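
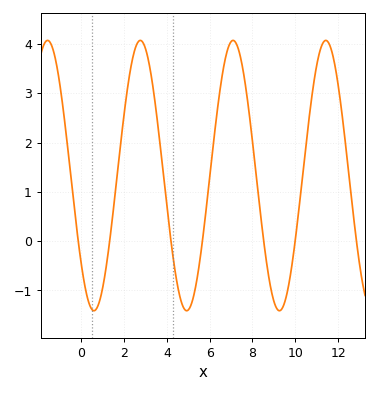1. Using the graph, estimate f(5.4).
-0.79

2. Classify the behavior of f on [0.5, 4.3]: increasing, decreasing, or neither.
neither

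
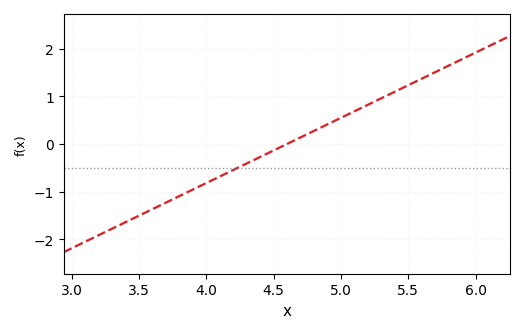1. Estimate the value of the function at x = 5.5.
1.23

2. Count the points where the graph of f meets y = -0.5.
1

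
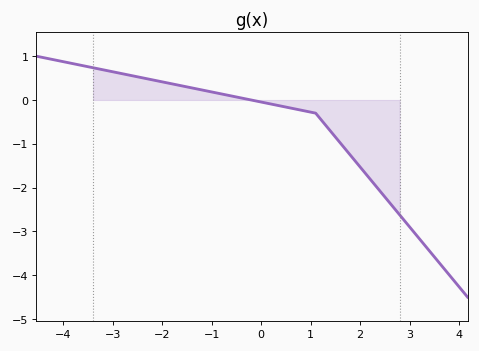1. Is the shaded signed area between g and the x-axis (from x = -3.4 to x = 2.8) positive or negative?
negative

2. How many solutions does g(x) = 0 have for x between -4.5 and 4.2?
1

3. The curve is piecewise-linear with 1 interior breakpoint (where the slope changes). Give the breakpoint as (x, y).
(1.1, -0.3)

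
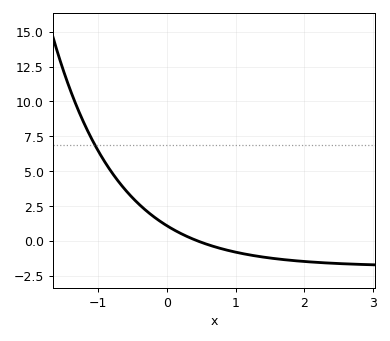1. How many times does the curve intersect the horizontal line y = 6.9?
1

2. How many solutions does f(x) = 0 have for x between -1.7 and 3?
1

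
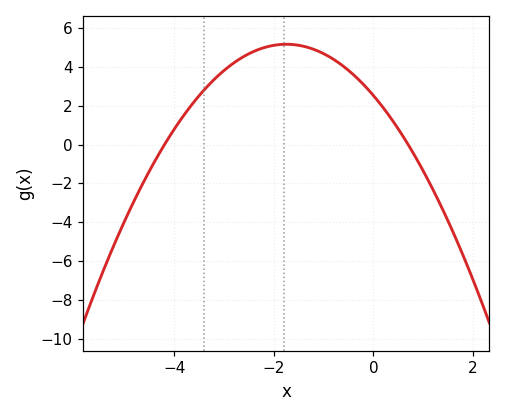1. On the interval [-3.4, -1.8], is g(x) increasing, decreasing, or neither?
increasing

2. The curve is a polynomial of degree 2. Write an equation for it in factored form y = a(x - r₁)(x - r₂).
y = -0.86(x + 4.2)(x - 0.7)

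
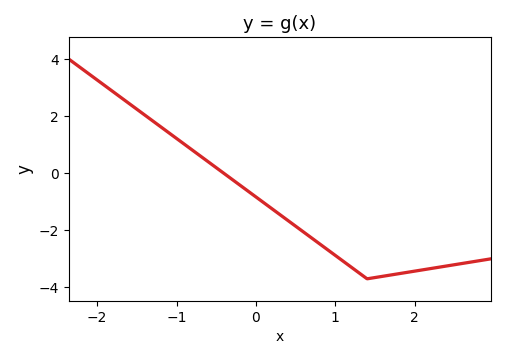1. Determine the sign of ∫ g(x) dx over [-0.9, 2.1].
negative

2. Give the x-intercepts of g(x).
-0.406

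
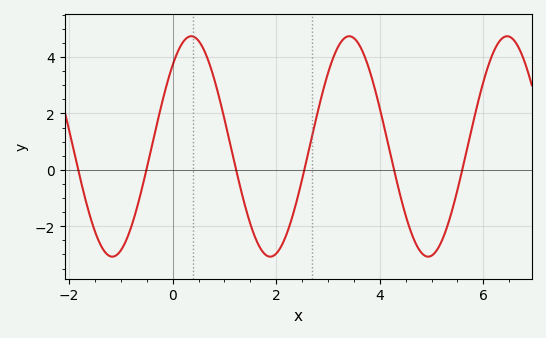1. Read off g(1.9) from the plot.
-3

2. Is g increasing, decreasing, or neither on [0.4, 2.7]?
neither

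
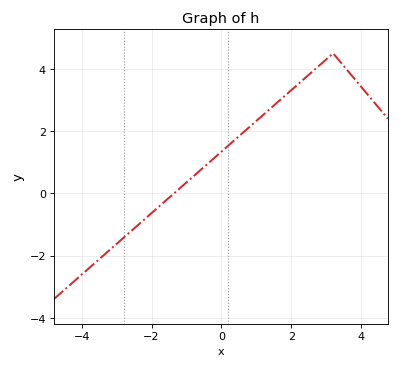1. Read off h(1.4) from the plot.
2.72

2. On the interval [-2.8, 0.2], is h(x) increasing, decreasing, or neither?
increasing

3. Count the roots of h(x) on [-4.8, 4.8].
1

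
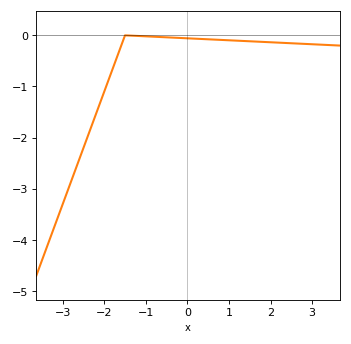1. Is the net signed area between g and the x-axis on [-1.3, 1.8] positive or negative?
negative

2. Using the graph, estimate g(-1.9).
-0.9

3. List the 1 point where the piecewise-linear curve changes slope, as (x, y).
(-1.5, 0)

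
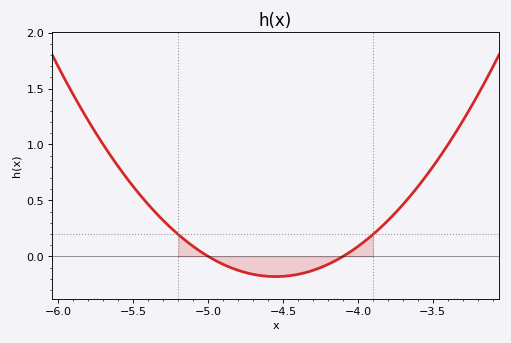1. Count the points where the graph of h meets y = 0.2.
2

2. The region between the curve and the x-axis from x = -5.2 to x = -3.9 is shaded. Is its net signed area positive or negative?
negative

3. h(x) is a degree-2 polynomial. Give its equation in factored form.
y = 0.89(x + 5)(x + 4.1)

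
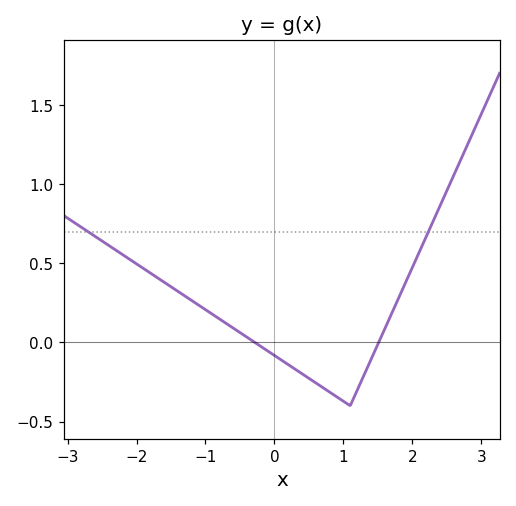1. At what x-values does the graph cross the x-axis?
-0.284, 1.51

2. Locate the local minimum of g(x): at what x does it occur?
1.1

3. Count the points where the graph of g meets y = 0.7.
2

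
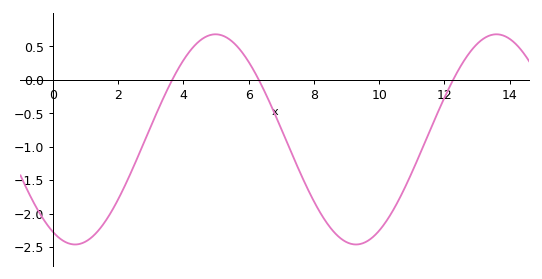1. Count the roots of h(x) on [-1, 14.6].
3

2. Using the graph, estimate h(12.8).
0.4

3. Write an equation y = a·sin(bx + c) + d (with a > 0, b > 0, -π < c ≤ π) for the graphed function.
y = 1.57sin(0.73x - 2.1) - 0.89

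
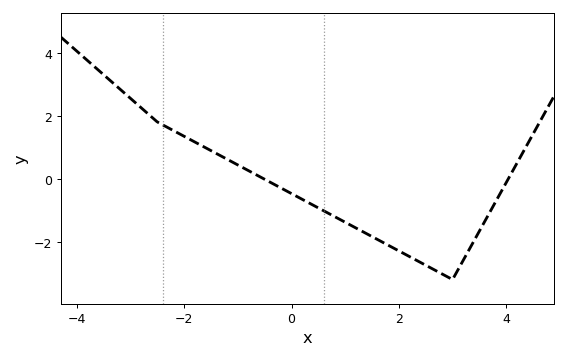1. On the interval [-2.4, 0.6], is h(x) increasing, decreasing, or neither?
decreasing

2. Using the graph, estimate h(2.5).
-2.8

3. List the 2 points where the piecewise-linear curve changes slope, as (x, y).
(-2.5, 1.8); (3, -3.2)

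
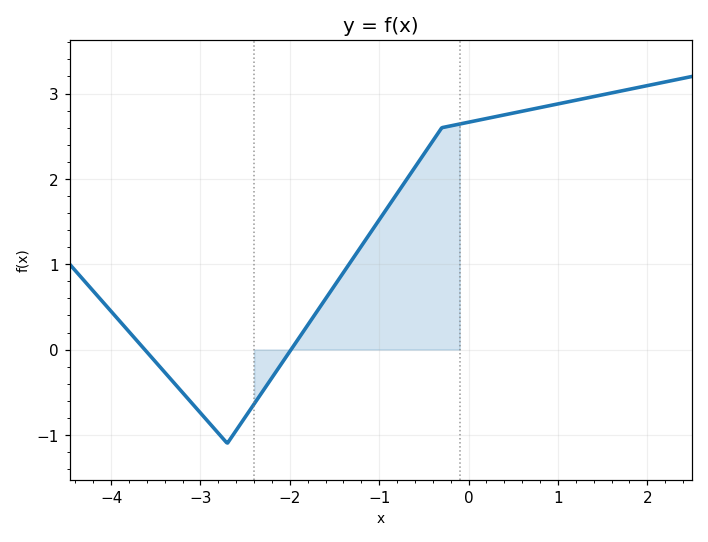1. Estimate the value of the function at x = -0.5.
2.29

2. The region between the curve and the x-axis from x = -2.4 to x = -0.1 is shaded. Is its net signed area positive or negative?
positive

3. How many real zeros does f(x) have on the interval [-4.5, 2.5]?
2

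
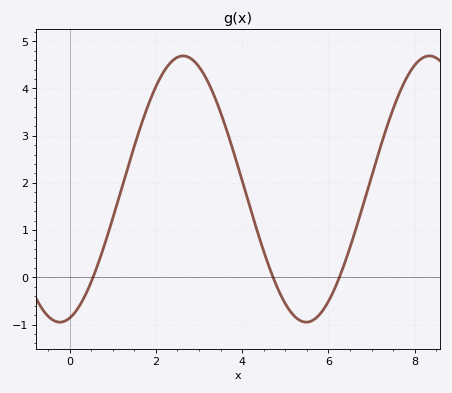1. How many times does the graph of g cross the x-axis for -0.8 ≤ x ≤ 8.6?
3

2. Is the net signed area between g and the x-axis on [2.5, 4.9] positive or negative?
positive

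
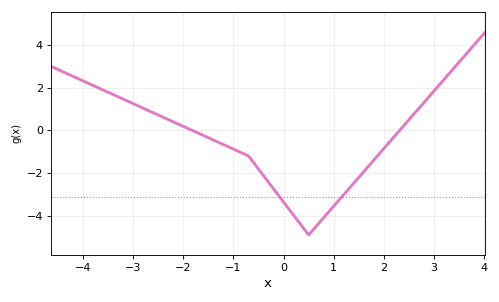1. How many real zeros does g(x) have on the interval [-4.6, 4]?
2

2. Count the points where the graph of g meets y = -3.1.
2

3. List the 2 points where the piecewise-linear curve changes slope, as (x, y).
(-0.7, -1.2); (0.5, -4.9)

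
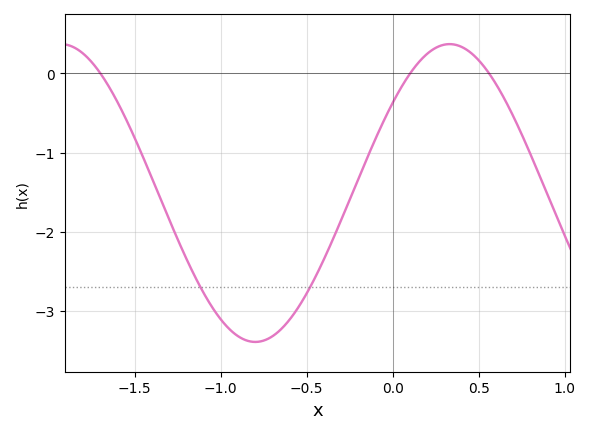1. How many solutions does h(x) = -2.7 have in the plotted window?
2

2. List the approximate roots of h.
-1.7, 0.1, 0.55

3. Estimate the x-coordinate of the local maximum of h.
0.35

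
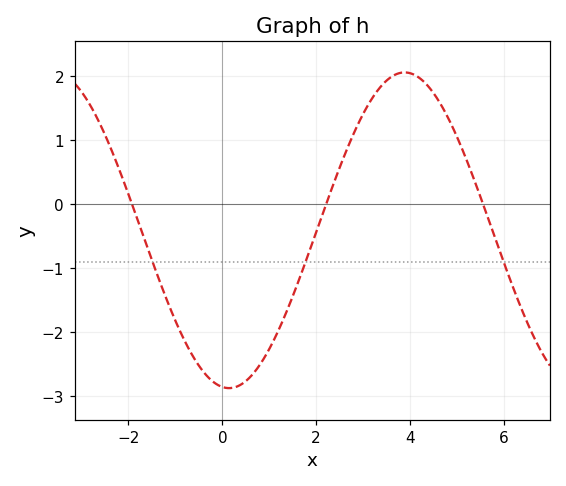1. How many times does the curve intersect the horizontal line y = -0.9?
3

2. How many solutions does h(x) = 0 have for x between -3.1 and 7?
3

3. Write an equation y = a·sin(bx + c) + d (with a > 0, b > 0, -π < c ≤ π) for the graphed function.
y = 2.47sin(0.84x - 1.69) - 0.41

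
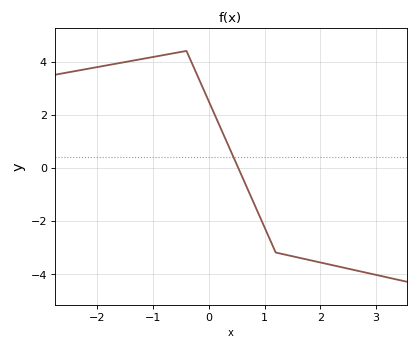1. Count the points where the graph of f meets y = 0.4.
1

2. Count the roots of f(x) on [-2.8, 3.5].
1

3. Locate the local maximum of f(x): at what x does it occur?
-0.403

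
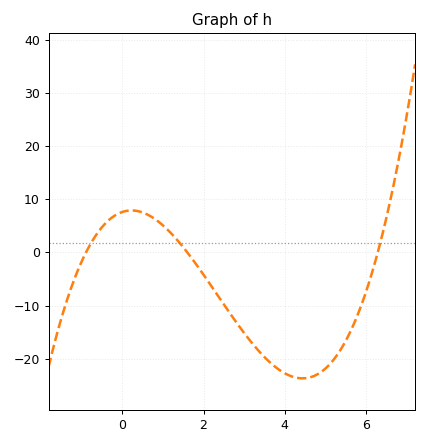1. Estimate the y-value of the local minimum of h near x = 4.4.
-24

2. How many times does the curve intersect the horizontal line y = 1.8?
3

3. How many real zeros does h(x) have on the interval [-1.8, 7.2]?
3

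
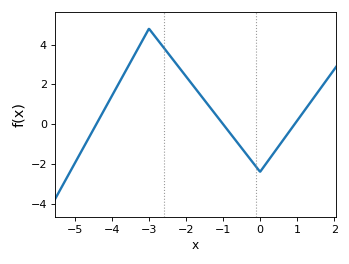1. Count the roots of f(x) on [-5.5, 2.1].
3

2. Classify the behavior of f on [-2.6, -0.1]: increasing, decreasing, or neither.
decreasing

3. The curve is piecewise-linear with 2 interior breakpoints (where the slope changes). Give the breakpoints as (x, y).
(-3, 4.8); (0, -2.4)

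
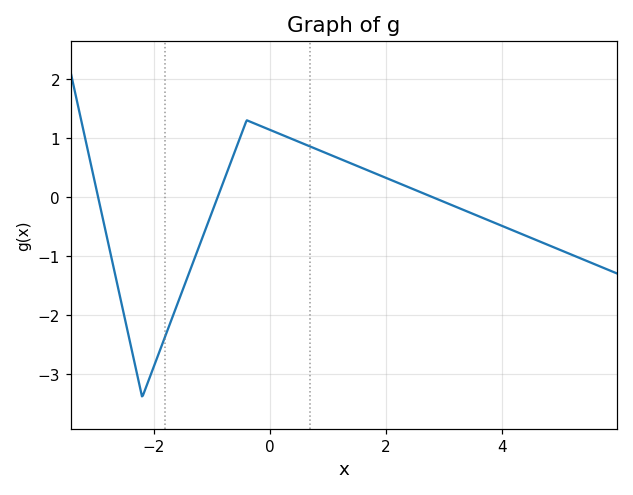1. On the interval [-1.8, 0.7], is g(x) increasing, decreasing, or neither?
neither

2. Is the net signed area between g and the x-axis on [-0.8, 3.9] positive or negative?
positive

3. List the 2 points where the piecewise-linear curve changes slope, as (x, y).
(-2.2, -3.4); (-0.4, 1.3)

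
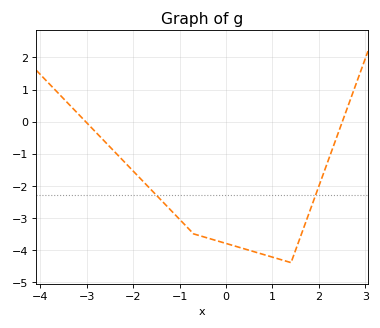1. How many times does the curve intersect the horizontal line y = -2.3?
2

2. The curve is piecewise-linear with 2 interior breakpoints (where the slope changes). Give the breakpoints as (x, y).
(-0.7, -3.5); (1.4, -4.4)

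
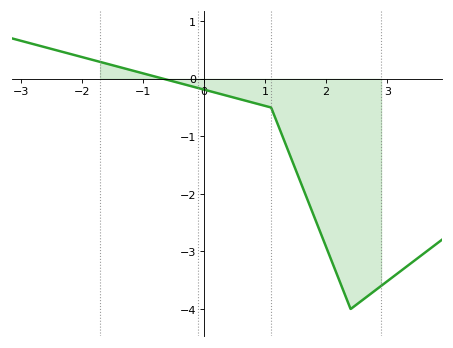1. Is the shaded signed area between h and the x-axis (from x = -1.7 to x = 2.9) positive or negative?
negative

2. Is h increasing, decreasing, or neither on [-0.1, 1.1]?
decreasing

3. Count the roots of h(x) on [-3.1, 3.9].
1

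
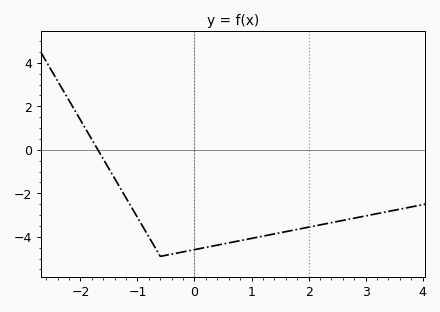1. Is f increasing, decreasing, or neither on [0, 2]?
increasing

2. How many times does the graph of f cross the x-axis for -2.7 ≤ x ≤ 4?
1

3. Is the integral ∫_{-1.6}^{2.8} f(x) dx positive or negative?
negative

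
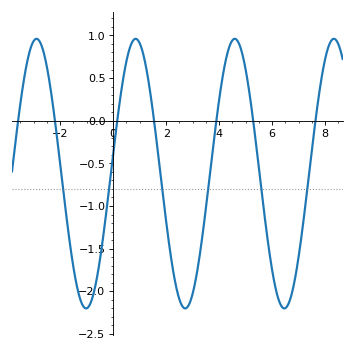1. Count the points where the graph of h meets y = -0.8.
6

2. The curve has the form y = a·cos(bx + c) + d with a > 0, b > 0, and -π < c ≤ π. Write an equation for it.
y = 1.58cos(1.7x - 1.4) - 0.62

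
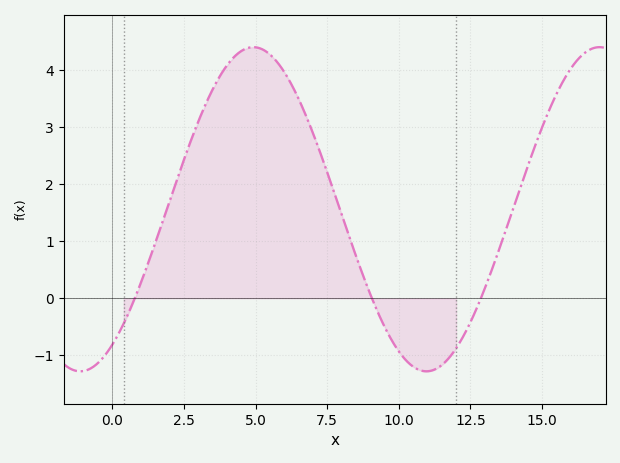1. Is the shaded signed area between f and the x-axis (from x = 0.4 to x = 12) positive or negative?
positive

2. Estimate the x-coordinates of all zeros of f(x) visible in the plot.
0.784, 9.06, 12.9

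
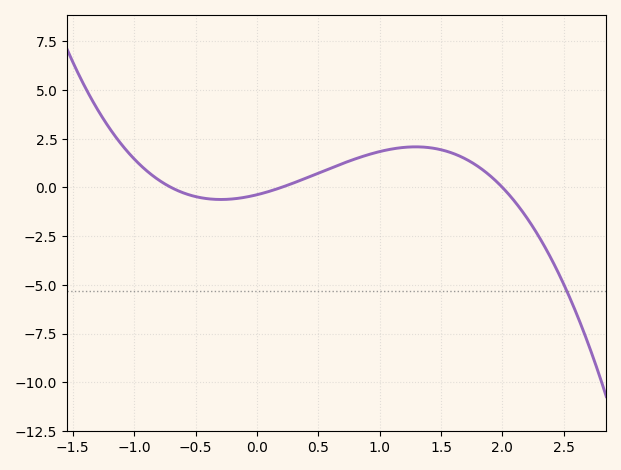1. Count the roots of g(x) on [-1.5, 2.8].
3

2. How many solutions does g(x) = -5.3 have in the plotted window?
1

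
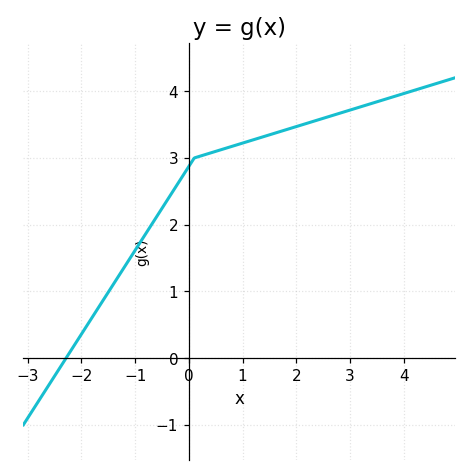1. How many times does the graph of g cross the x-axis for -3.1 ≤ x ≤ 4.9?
1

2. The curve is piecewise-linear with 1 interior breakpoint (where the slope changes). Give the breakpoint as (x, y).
(0.1, 3)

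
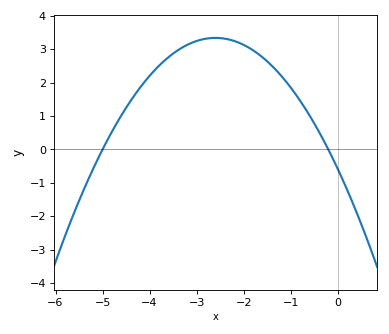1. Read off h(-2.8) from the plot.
3.32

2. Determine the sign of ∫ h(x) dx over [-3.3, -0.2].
positive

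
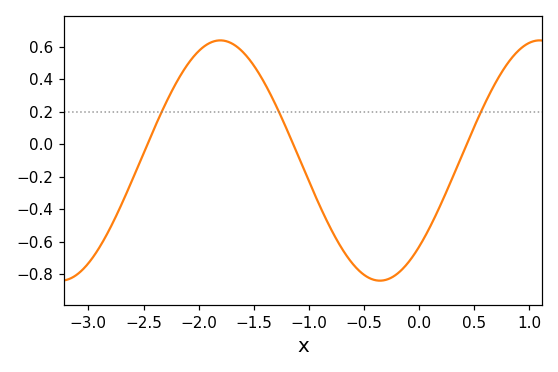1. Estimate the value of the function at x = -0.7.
-0.643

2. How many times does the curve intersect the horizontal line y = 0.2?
3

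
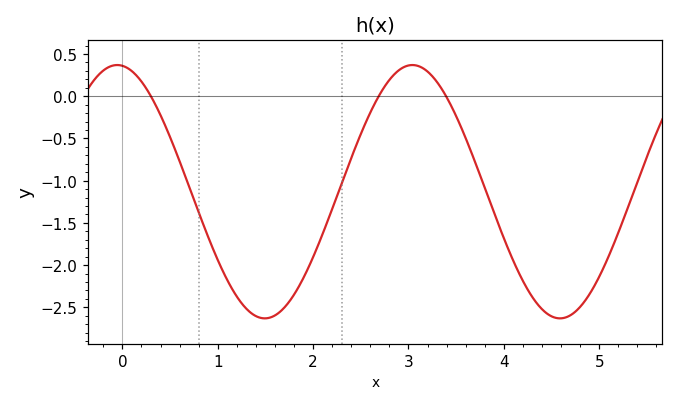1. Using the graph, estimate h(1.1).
-2.2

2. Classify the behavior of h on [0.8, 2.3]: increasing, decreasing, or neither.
neither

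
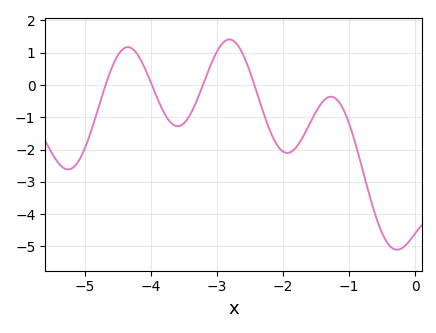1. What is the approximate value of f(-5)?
-1.96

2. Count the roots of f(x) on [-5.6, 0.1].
4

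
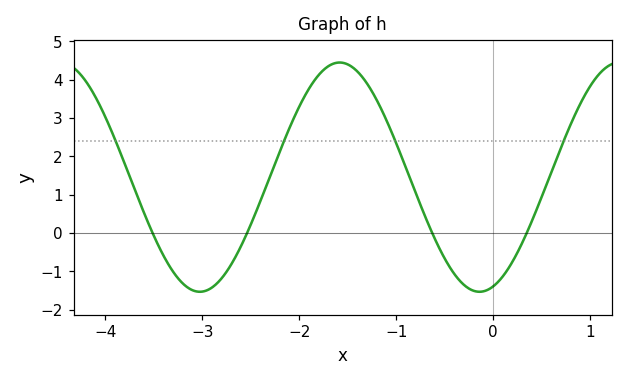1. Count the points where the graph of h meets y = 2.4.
4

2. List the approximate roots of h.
-3.5, -2.5, -0.6, 0.3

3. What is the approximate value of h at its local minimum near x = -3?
-1.5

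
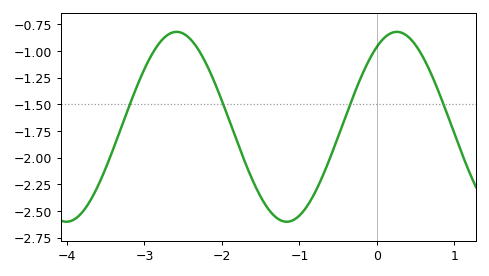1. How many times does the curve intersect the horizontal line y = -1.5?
4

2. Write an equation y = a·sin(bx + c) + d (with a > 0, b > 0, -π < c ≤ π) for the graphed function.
y = 0.89sin(2.2x + 1) - 1.71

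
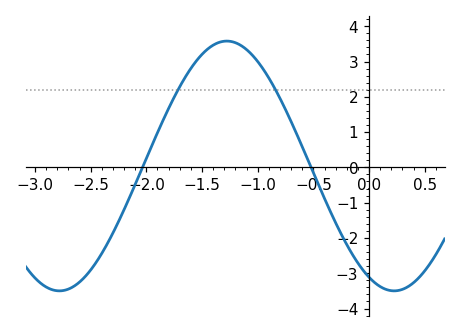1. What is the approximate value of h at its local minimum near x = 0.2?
-3.5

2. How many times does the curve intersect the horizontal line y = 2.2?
2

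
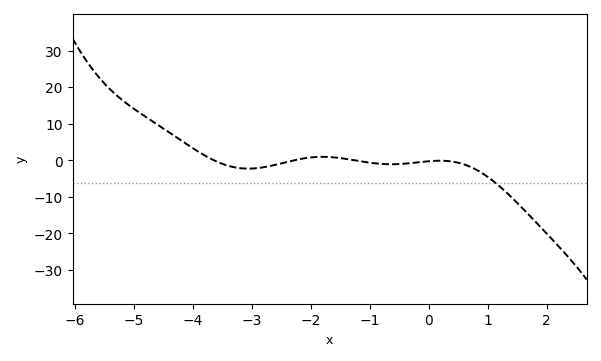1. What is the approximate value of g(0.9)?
-3.45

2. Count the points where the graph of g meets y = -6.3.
1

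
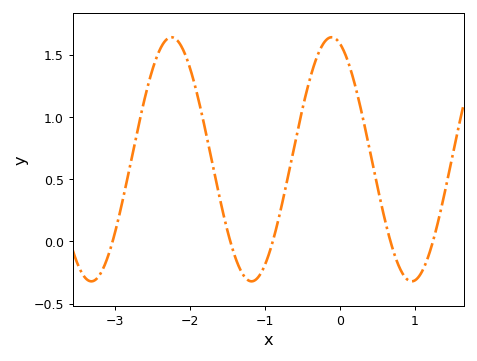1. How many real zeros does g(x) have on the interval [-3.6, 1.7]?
5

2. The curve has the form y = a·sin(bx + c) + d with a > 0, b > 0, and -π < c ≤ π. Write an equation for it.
y = 0.98sin(2.94x + 1.89) + 0.66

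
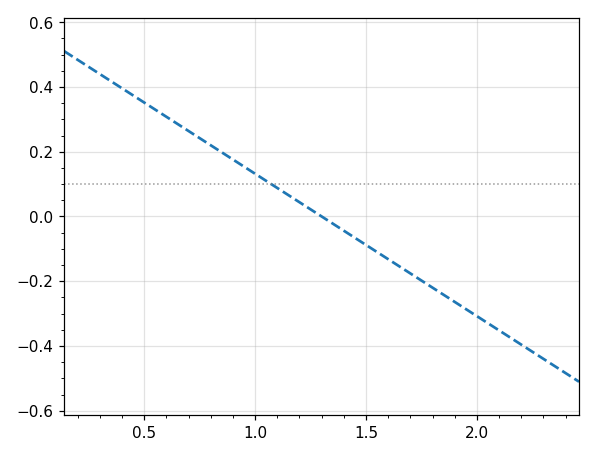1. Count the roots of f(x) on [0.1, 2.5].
1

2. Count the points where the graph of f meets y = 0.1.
1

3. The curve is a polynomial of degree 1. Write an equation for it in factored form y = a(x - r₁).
y = -0.44(x - 1.3)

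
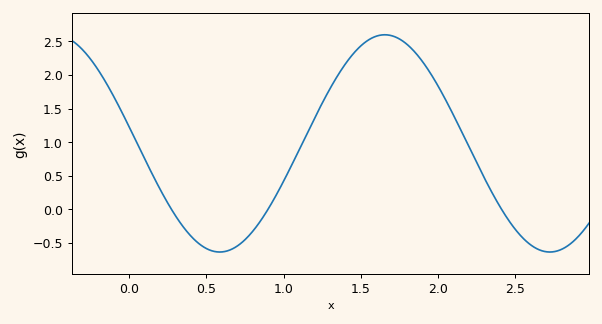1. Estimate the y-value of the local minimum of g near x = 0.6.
-0.65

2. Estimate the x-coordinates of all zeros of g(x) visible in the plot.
0.25, 0.9, 2.4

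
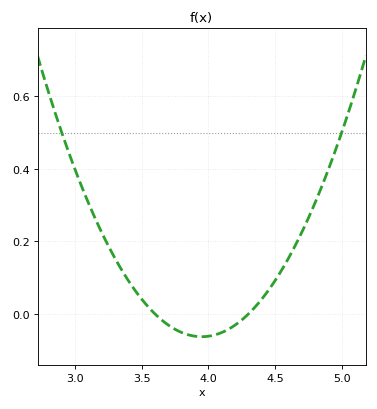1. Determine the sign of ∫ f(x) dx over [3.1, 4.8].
positive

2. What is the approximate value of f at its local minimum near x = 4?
-0.062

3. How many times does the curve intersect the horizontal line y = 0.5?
2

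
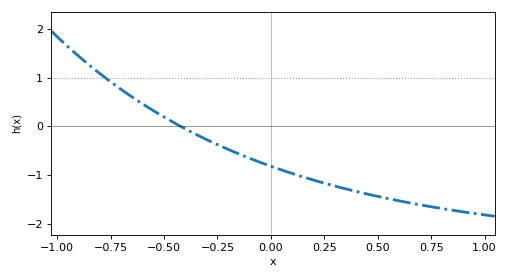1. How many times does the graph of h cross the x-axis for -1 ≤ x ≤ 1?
1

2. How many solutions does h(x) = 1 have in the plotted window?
1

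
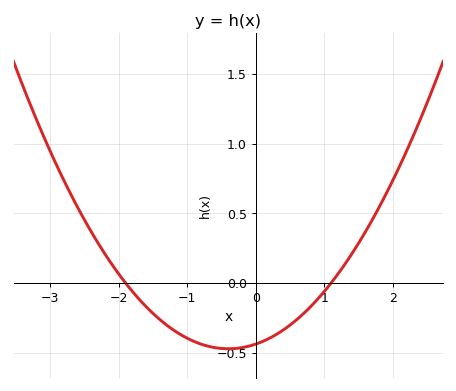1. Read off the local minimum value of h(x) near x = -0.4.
-0.472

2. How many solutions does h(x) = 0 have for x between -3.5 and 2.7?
2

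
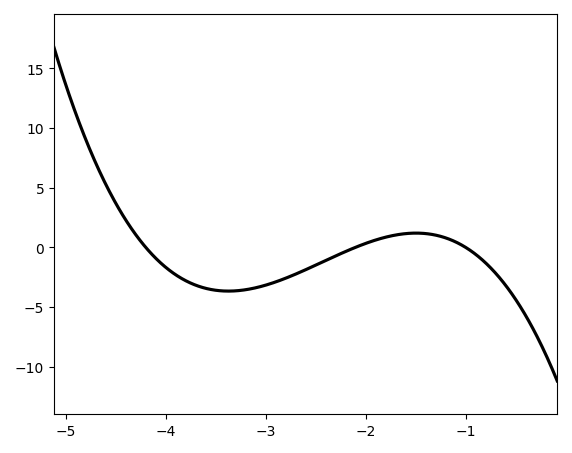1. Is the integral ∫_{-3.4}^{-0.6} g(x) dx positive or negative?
negative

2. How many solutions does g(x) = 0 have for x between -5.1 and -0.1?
3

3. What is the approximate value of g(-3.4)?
-3.5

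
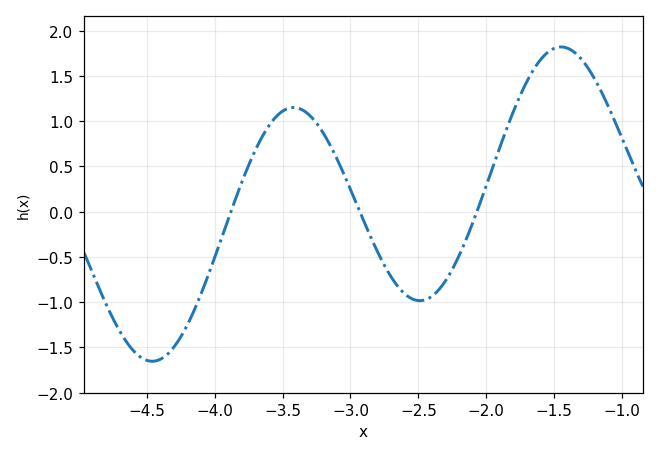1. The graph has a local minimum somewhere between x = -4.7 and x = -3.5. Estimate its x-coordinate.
-4.46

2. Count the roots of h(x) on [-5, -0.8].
3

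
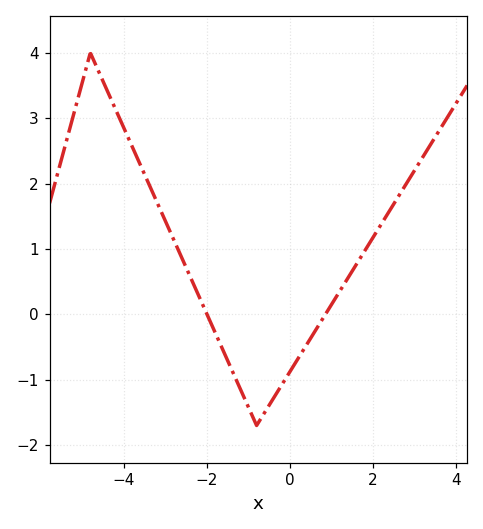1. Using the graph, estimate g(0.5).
-0.366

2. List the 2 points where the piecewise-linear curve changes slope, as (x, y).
(-4.8, 4); (-0.8, -1.7)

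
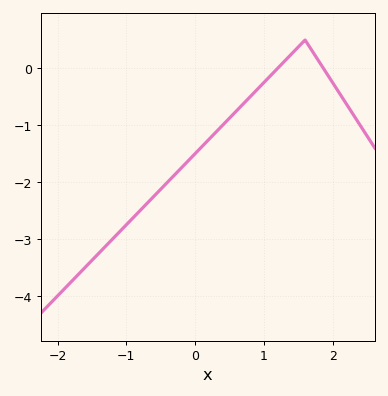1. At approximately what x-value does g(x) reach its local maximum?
1.6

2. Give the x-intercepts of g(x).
1.2, 1.87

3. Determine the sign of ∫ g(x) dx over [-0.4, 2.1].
negative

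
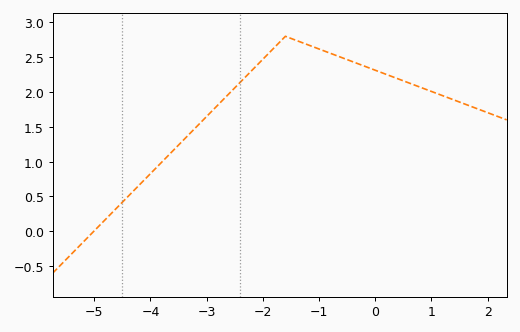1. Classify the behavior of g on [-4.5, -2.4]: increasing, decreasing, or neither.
increasing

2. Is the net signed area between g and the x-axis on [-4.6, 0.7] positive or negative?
positive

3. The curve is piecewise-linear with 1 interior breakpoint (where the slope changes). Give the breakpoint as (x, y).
(-1.6, 2.8)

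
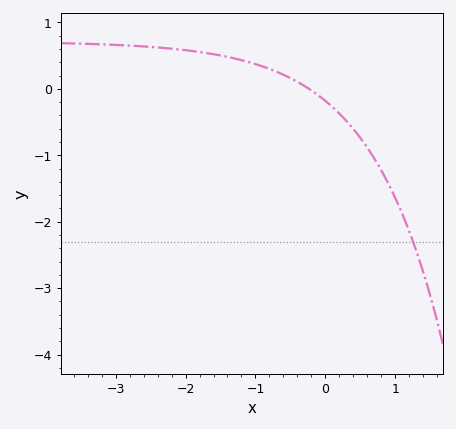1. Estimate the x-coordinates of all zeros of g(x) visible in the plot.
-0.233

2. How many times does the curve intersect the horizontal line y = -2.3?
1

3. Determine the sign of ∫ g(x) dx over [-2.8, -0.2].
positive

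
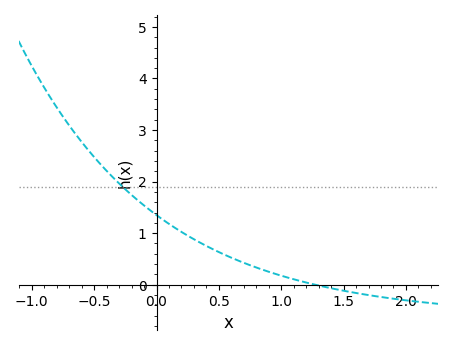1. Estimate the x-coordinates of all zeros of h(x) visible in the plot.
1.27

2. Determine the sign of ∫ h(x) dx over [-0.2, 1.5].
positive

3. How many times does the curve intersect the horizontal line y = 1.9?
1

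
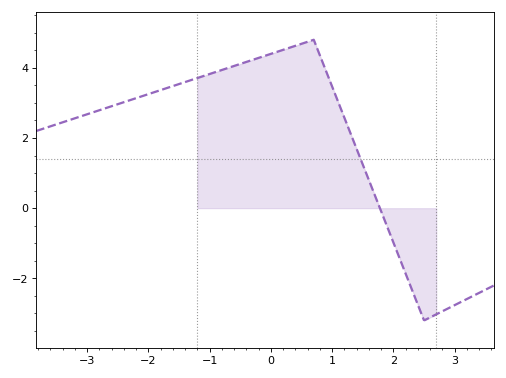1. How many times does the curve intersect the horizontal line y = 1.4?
1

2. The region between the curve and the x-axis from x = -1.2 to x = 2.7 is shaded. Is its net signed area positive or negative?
positive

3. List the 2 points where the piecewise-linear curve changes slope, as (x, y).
(0.7, 4.8); (2.5, -3.2)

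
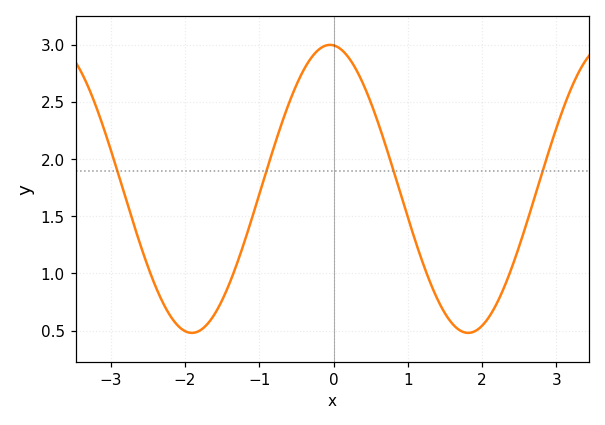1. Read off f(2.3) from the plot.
0.885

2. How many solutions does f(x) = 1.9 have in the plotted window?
4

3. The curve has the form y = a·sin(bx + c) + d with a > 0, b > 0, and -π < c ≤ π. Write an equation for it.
y = 1.26sin(1.69x + 1.65) + 1.74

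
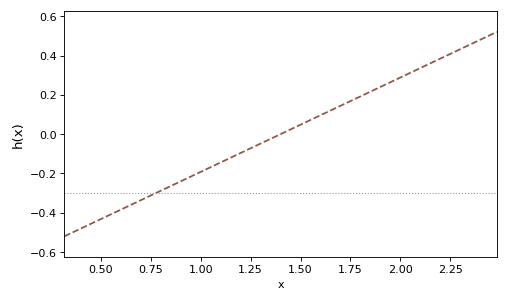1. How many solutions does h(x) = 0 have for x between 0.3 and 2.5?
1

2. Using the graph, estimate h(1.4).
0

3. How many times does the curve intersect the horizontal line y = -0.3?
1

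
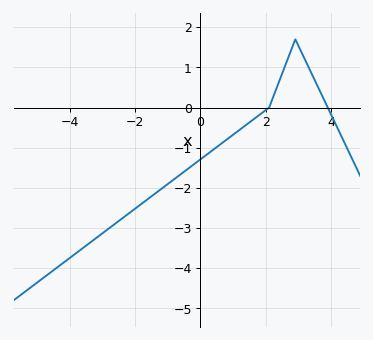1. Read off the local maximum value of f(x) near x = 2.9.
1.7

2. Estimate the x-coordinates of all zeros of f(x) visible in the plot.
2, 3.8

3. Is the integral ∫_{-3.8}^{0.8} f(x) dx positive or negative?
negative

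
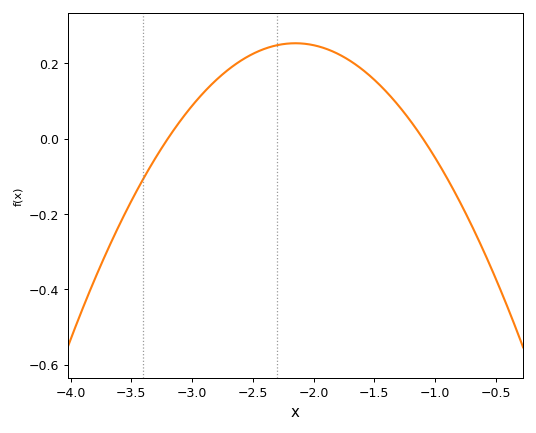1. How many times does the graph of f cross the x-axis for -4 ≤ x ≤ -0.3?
2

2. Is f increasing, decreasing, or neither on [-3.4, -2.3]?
increasing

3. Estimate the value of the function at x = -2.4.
0.24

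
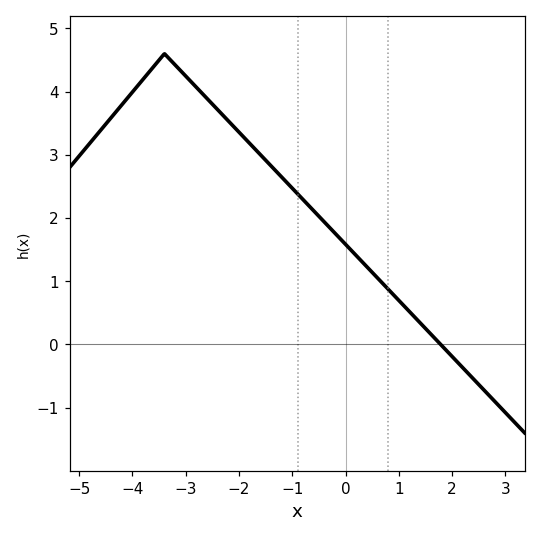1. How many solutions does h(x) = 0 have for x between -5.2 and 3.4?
1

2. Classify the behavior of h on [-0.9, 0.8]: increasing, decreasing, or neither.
decreasing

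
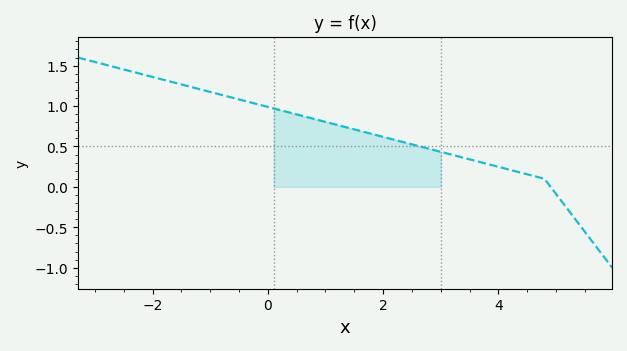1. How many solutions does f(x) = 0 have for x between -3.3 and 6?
1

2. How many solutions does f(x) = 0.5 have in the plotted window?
1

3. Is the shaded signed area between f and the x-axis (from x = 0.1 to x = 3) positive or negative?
positive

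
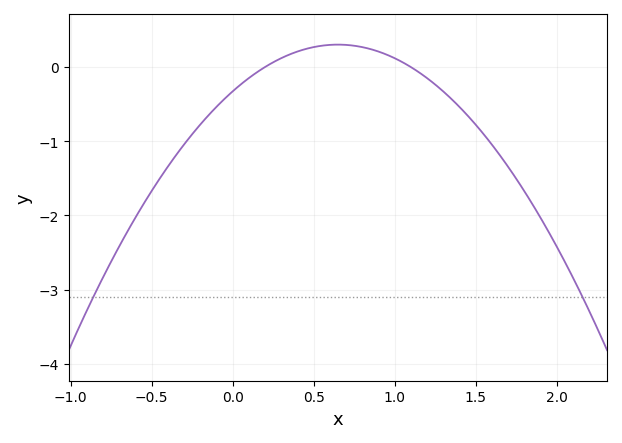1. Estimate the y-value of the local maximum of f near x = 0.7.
0.302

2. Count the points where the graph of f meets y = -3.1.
2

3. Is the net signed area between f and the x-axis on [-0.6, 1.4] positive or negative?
negative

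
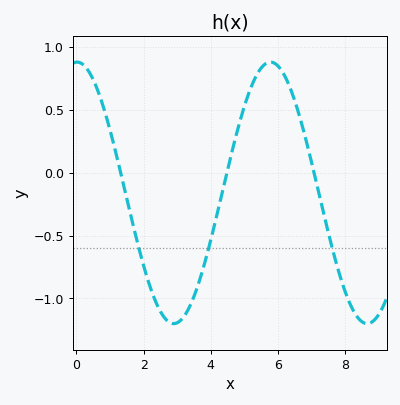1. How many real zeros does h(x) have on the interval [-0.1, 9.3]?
3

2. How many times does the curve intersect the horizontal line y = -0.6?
3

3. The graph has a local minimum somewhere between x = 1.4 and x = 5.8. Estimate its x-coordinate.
3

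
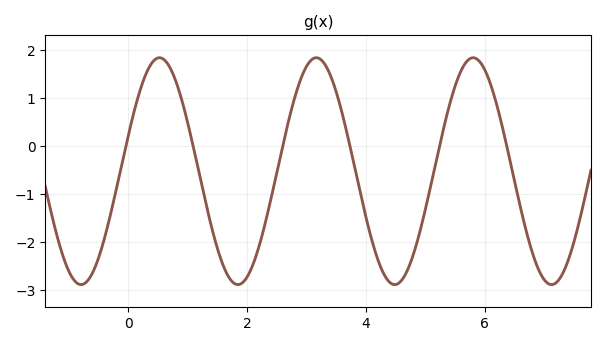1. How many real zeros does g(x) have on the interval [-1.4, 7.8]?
6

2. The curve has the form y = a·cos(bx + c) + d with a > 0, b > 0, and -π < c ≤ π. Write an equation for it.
y = 2.36cos(2.4x - 1.3) - 0.52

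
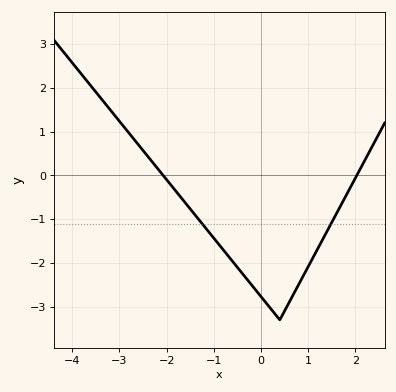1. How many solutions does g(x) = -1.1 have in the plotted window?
2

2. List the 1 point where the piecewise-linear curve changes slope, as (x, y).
(0.4, -3.3)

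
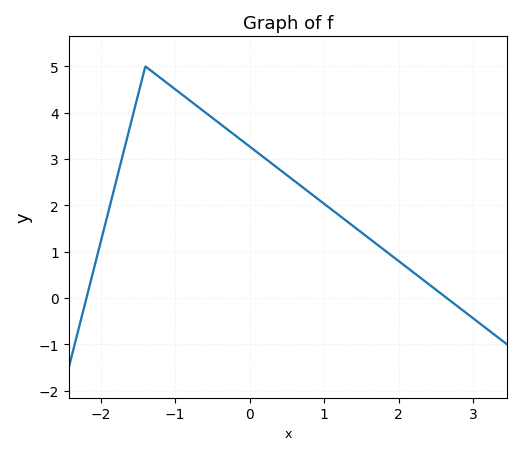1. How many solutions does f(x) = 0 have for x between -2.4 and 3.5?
2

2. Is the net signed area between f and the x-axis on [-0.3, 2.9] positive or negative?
positive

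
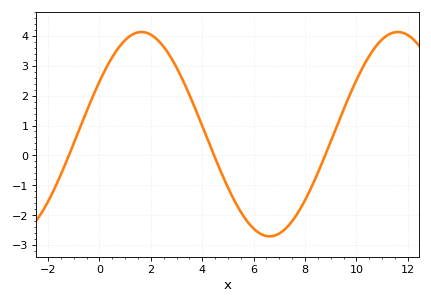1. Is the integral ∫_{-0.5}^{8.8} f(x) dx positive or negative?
positive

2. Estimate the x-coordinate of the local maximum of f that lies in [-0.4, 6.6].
1.6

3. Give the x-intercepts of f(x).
-1.2, 4.4, 8.8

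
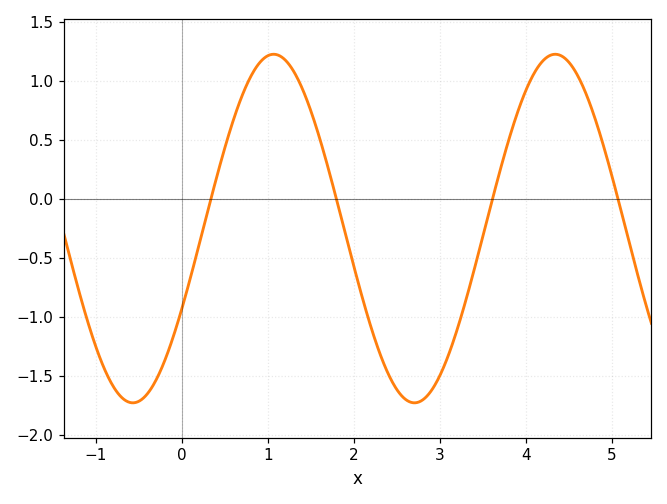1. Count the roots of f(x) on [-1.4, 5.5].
4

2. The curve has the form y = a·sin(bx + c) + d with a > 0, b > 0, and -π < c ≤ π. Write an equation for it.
y = 1.48sin(1.92x - 0.48) - 0.25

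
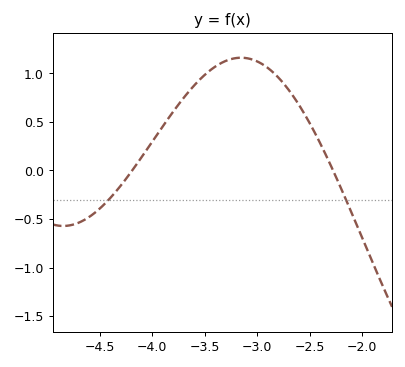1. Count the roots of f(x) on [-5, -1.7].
2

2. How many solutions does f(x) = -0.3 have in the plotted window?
2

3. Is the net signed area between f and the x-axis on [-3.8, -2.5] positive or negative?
positive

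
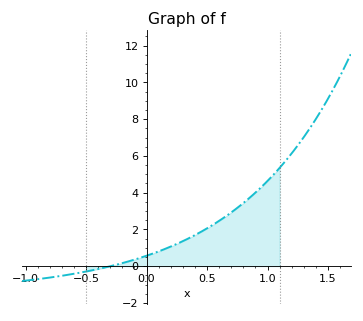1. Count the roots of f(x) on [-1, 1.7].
1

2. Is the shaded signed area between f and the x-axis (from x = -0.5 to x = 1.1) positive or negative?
positive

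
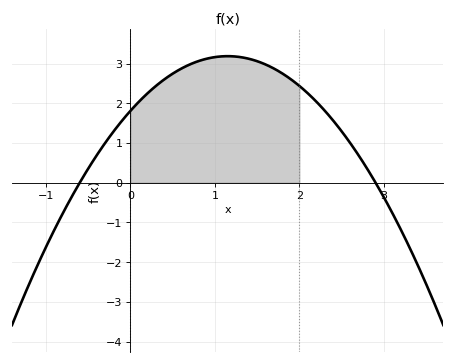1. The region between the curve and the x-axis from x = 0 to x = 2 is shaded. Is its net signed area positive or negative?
positive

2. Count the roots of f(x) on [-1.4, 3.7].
2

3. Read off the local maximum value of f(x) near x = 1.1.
3.18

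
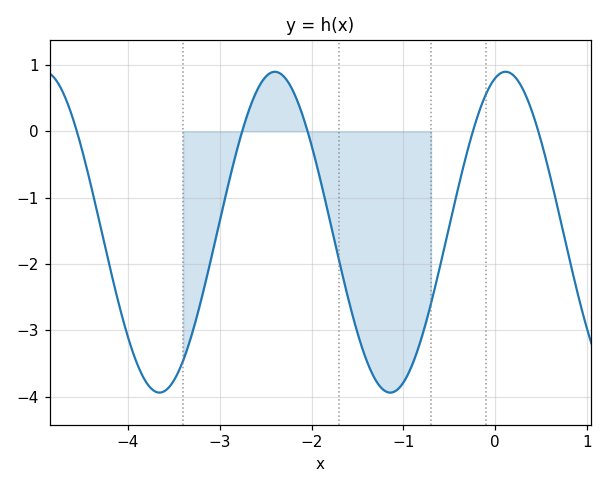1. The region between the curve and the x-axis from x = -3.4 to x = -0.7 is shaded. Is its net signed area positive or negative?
negative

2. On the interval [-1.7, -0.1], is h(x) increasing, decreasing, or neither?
neither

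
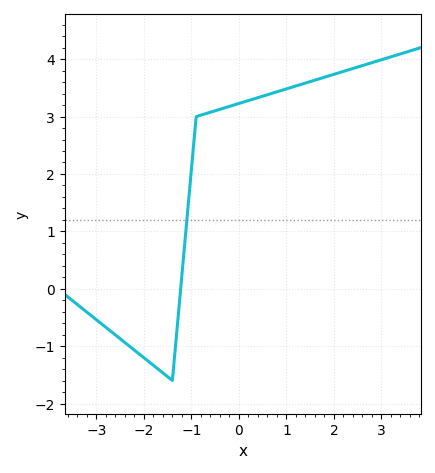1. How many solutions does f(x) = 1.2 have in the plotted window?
1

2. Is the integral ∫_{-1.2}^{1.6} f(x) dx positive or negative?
positive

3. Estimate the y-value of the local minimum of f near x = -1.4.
-1.6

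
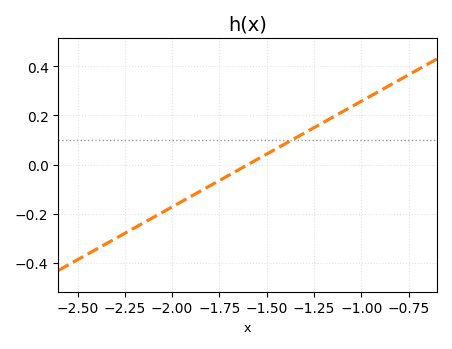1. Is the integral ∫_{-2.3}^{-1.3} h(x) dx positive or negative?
negative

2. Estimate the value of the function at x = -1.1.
0.22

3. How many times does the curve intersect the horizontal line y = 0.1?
1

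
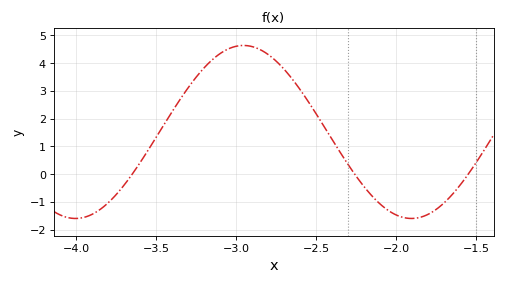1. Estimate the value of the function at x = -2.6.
3.05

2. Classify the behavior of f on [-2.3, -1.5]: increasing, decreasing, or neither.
neither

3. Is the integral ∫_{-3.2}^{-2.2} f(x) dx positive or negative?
positive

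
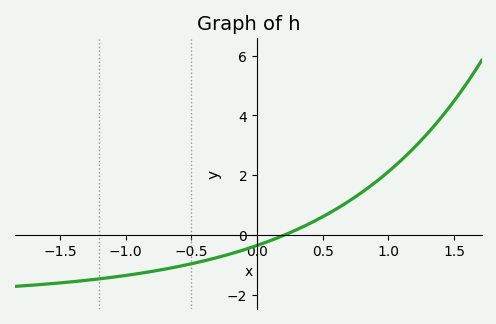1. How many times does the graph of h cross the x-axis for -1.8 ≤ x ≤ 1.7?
1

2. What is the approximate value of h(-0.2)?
-0.628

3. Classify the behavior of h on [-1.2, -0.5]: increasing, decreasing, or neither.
increasing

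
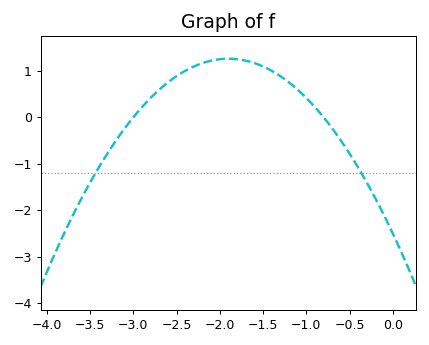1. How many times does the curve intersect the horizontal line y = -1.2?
2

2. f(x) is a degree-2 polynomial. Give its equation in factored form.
y = -1.04(x + 3)(x + 0.8)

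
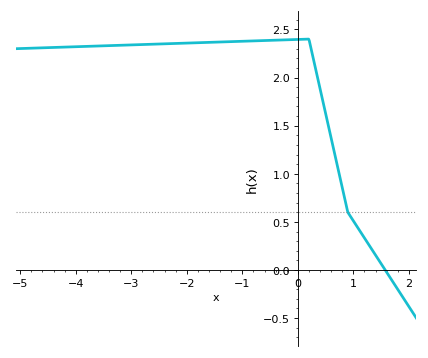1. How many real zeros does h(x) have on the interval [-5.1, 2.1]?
1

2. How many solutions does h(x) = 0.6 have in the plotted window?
1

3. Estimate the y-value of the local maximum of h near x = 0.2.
2.4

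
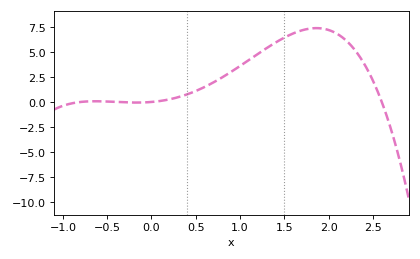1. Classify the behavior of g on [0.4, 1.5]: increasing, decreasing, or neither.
increasing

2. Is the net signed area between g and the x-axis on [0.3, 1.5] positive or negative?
positive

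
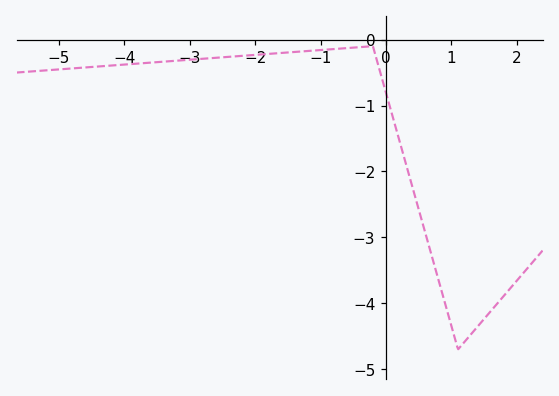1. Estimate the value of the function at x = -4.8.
-0.438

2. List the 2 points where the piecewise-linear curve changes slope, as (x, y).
(-0.2, -0.1); (1.1, -4.7)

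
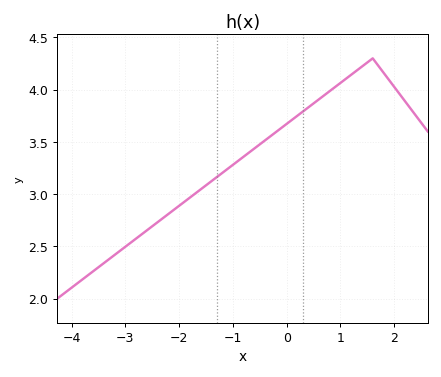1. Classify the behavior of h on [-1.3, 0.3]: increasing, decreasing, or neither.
increasing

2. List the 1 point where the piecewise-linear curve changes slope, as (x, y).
(1.6, 4.3)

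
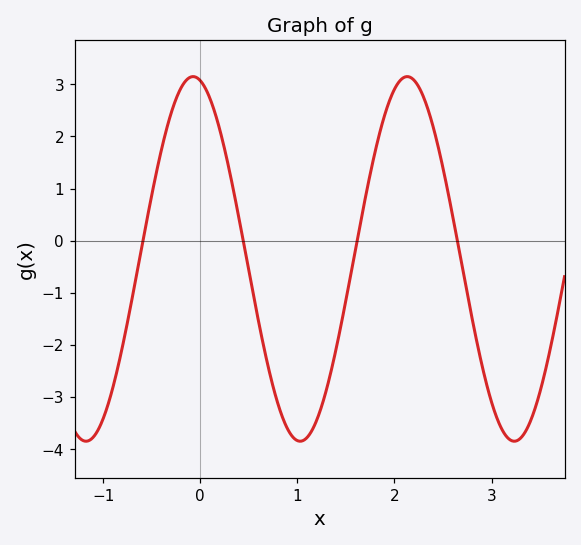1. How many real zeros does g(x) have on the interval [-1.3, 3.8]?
4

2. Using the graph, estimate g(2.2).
3.1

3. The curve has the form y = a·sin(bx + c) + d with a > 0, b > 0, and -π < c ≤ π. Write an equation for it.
y = 3.5sin(2.9x + 1.8) - 0.35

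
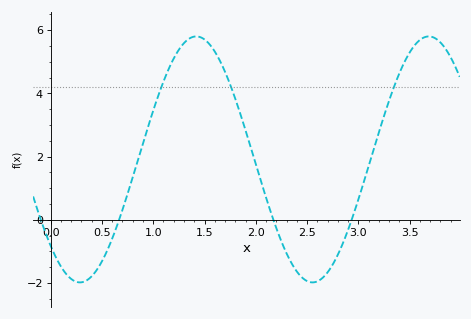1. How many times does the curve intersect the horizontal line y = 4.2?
3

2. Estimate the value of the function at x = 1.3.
5.6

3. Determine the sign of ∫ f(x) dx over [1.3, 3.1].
positive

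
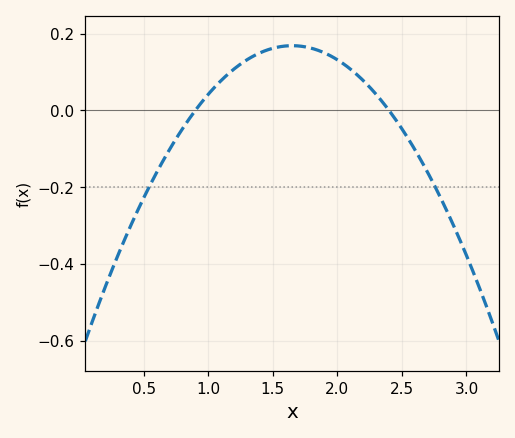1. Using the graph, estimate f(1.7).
0.16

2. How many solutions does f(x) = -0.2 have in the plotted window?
2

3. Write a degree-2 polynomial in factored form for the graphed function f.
y = -0.3(x - 0.9)(x - 2.4)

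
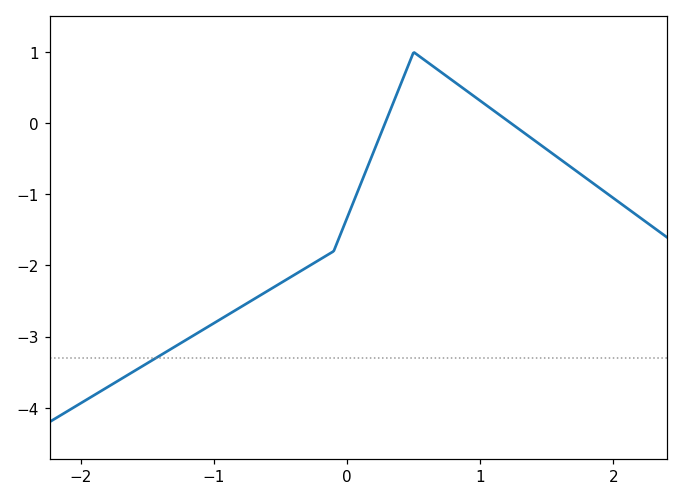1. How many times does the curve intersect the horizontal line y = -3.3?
1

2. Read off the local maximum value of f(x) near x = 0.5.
1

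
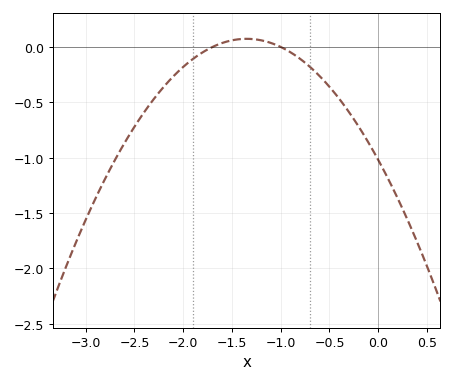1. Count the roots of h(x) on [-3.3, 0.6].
2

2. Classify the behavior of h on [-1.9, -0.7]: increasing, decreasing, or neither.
neither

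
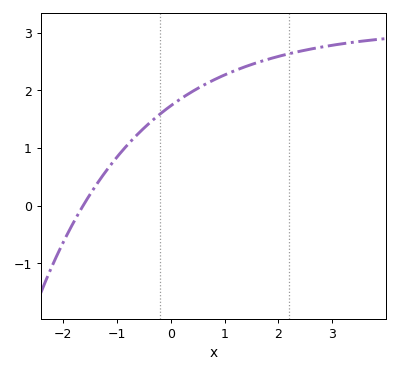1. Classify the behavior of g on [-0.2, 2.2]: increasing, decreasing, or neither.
increasing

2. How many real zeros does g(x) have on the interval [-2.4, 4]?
1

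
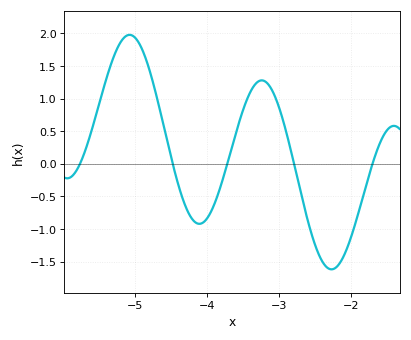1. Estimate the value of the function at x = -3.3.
1.25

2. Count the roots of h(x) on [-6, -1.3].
5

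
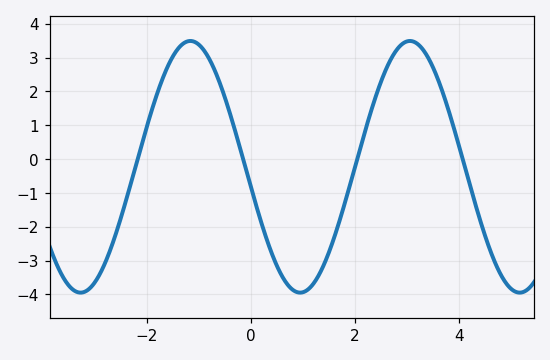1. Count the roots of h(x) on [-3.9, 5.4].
4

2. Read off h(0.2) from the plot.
-1.87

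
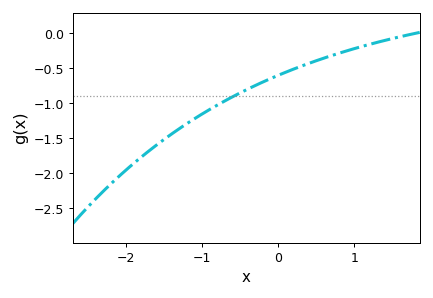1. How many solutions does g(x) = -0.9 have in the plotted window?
1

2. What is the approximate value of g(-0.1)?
-0.65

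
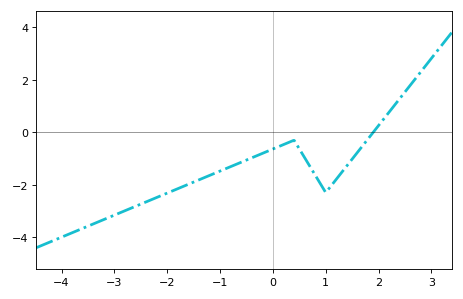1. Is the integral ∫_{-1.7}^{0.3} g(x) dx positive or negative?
negative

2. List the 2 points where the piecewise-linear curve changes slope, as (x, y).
(0.4, -0.3); (1, -2.3)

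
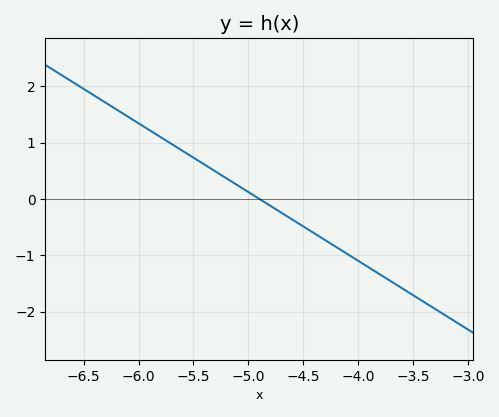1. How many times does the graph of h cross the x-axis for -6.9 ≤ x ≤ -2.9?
1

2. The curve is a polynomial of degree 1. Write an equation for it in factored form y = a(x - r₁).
y = -1.22(x + 4.9)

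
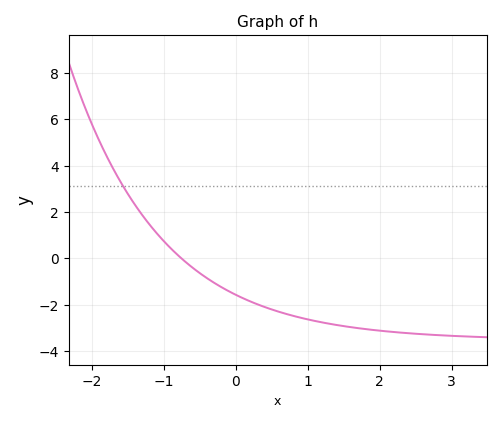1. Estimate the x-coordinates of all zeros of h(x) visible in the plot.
-0.758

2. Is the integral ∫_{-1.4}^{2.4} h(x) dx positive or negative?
negative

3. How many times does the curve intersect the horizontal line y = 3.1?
1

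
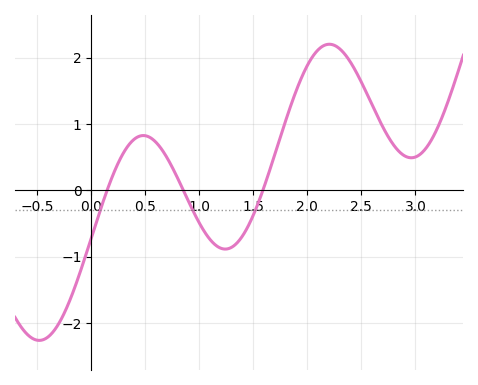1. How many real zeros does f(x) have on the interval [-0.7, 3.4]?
3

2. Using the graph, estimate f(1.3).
-0.9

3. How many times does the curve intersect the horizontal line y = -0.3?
3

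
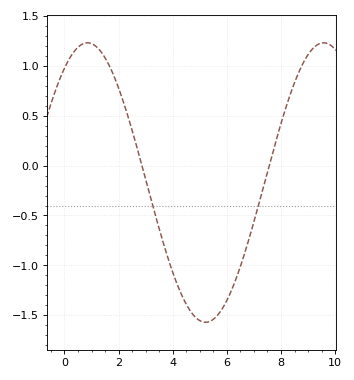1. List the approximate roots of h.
2.8, 7.6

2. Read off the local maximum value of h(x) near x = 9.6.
1.25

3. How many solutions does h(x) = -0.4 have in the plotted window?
2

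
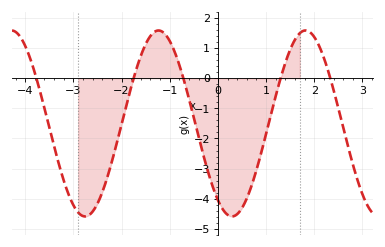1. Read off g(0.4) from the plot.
-4.51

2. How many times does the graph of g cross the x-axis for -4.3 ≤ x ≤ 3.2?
5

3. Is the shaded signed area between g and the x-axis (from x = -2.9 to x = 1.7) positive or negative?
negative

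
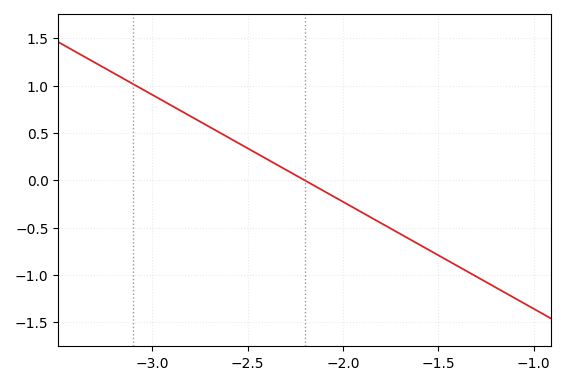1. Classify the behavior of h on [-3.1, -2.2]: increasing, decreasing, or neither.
decreasing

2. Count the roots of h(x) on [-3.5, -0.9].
1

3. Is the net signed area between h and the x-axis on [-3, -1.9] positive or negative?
positive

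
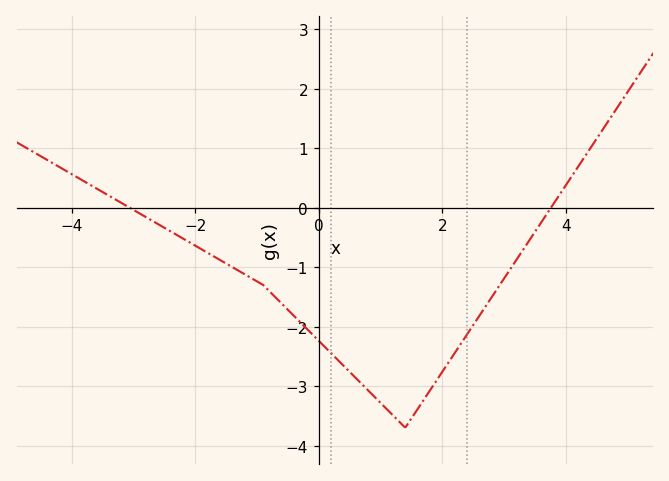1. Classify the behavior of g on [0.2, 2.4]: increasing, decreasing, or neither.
neither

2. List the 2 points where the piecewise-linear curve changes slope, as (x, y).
(-0.9, -1.3); (1.4, -3.7)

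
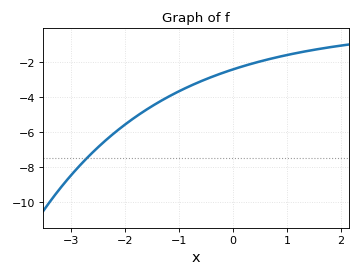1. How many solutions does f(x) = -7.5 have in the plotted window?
1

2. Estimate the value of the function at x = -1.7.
-4.9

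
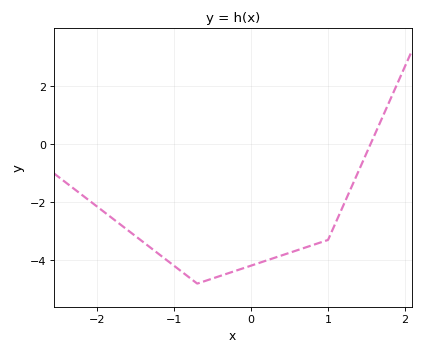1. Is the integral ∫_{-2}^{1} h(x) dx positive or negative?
negative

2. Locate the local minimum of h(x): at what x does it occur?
-0.7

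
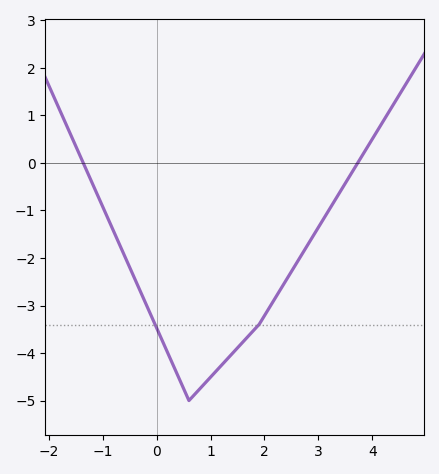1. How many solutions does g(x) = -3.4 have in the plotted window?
2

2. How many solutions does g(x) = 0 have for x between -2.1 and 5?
2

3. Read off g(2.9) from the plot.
-1.54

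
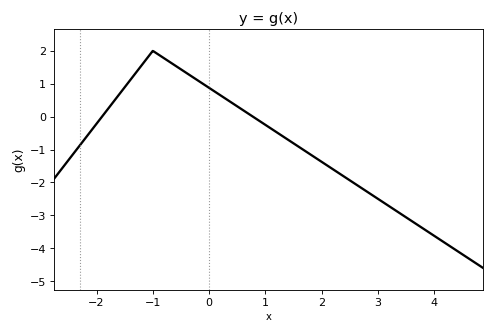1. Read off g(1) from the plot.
-0.2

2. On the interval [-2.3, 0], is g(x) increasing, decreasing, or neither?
neither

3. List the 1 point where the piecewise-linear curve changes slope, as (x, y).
(-1, 2)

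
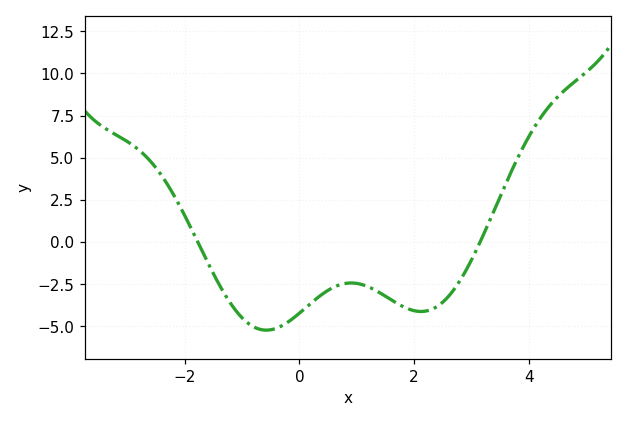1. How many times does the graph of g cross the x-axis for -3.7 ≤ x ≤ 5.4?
2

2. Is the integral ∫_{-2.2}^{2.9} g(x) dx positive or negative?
negative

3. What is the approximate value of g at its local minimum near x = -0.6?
-5.2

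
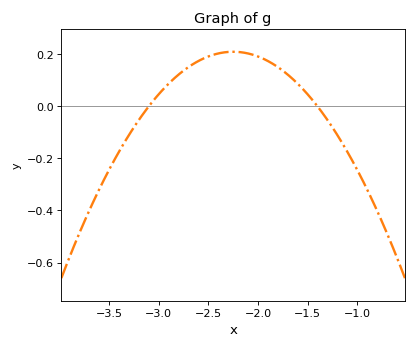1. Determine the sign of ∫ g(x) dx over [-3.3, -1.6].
positive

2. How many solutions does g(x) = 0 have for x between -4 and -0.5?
2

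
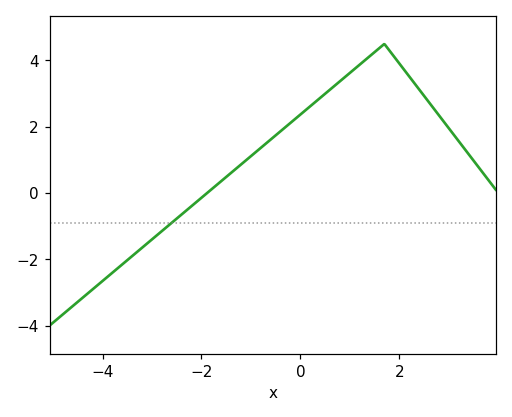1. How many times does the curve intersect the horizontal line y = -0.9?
1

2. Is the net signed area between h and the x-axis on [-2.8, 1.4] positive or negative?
positive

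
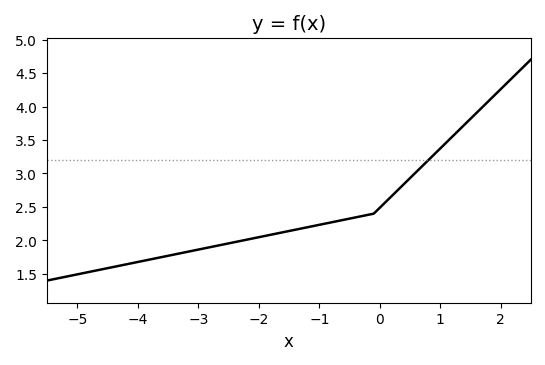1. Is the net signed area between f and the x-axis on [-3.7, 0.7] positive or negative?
positive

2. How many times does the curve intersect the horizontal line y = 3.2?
1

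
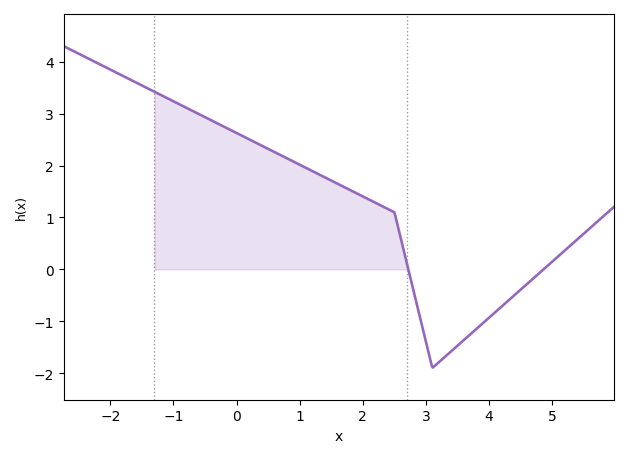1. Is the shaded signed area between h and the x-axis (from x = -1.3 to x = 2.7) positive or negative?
positive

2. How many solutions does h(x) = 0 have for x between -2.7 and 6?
2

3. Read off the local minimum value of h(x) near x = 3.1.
-1.9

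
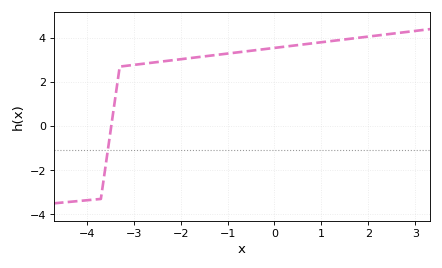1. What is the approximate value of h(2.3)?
4.2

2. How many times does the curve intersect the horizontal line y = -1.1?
1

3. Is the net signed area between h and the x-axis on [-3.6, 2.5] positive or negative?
positive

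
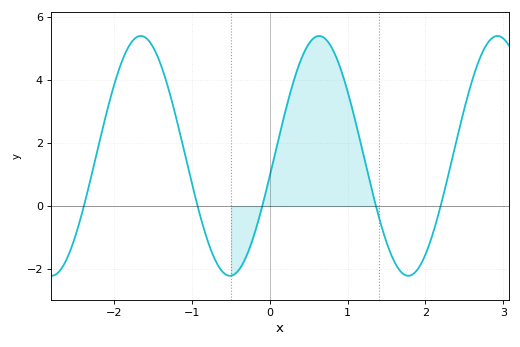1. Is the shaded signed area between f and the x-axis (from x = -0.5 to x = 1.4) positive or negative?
positive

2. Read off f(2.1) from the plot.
-0.831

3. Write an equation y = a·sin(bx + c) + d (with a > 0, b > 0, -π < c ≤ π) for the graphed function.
y = 3.8sin(2.74x - 0.162) + 1.59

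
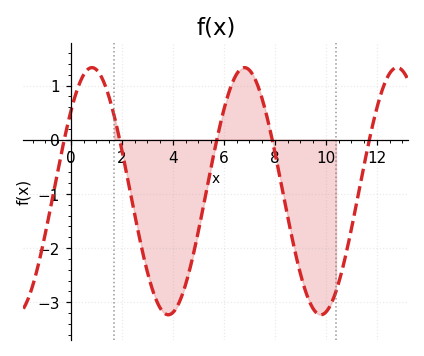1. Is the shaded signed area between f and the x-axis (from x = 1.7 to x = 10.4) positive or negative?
negative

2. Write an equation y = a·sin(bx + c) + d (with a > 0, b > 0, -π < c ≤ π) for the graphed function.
y = 2.28sin(1.05x + 0.7) - 0.95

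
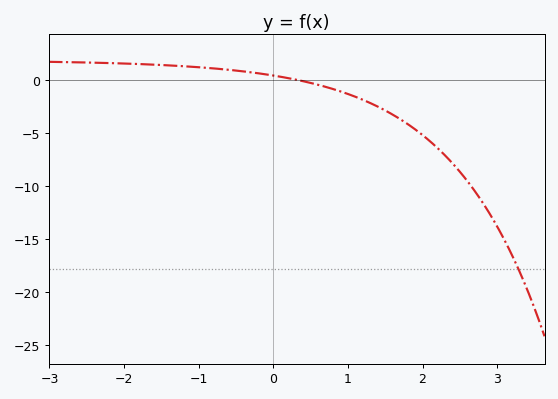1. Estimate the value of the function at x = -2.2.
1.64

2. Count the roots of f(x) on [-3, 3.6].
1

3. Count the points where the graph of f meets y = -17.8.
1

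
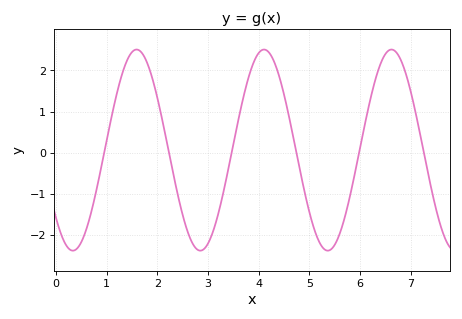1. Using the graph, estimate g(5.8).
-1.1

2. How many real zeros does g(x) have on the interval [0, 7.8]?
6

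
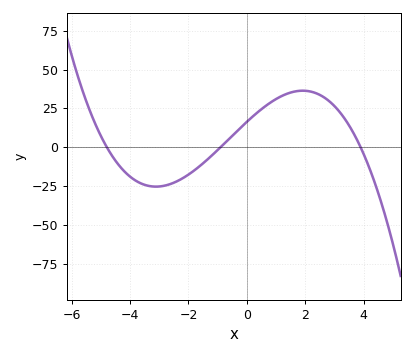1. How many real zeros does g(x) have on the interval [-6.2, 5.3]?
3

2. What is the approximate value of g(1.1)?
32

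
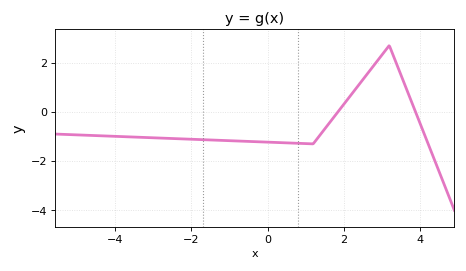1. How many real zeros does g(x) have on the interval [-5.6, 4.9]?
2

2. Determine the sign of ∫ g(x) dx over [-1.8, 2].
negative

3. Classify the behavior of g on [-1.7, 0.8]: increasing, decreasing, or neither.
decreasing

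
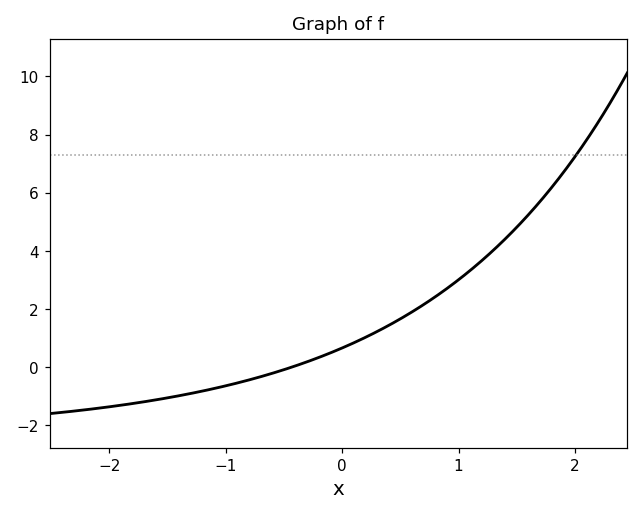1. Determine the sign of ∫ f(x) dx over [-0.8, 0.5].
positive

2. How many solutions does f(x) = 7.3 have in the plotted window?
1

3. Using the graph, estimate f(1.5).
4.82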